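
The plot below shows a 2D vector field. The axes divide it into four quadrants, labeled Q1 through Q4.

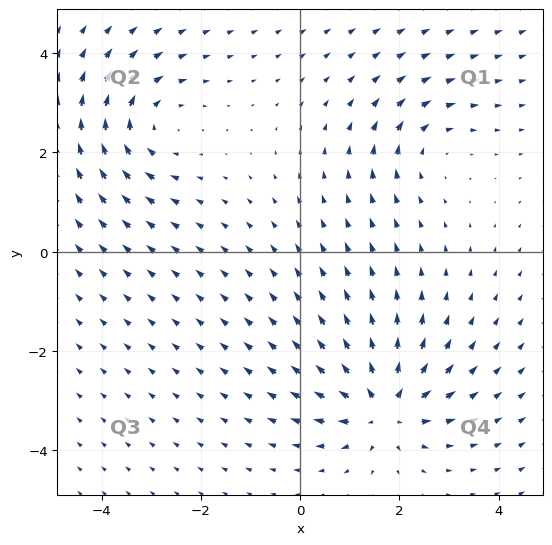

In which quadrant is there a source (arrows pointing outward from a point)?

Q4

The source sits at approximately (1.7, -3.1), which lies in quadrant Q4. The divergence there is about +6, positive as expected for a source.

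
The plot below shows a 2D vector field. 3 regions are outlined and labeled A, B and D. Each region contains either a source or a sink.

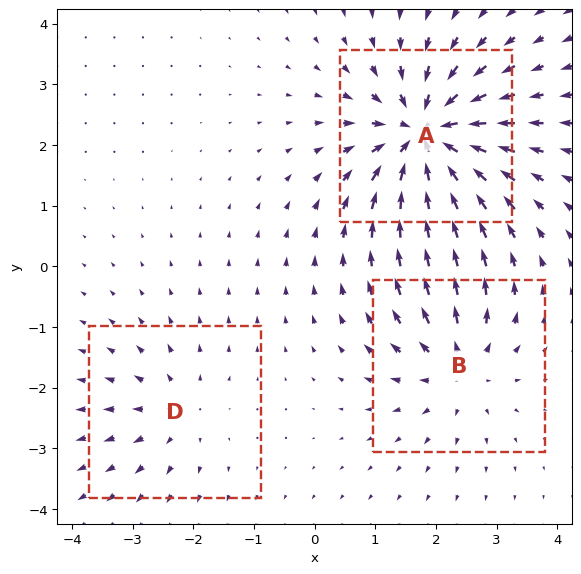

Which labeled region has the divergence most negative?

Divergence at each region's feature centre — A: about -6, B: about +4, D: about +2. Region A is most negative.

A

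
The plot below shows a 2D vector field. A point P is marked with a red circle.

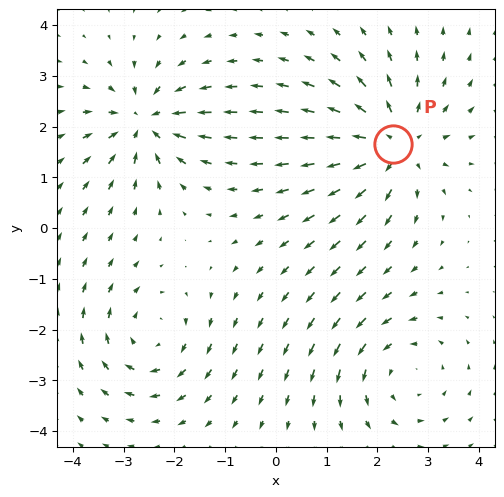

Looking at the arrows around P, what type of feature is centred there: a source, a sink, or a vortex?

At P (2.3, 1.7) the arrows spread outward. Divergence about +5, curl ≈0 — positive divergence with near-zero curl is a source.

source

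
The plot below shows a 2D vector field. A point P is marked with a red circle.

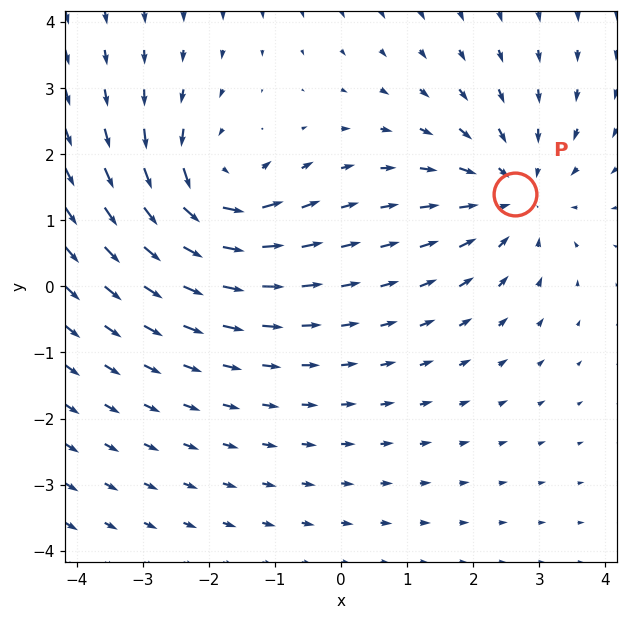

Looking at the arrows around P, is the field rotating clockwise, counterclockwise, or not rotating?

not rotating

Near P at (2.6, 1.4) the arrows show no circulation. The curl there is ≈0.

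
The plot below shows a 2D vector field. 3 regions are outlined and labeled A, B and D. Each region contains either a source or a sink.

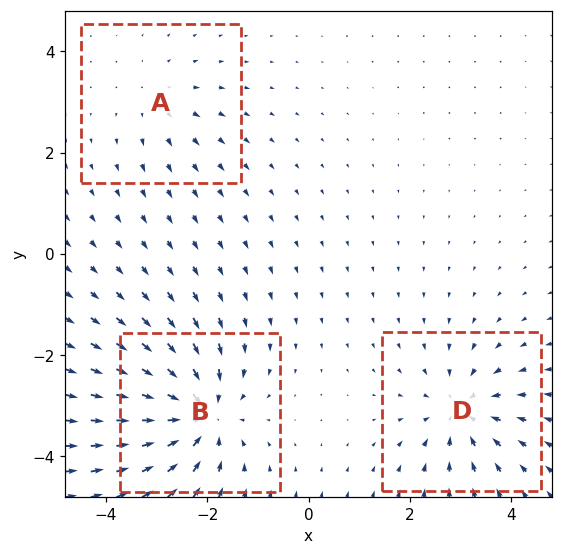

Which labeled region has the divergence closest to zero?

Divergence at each region's feature centre — A: about +2, B: about -5, D: about -4. Region A is closest to zero.

A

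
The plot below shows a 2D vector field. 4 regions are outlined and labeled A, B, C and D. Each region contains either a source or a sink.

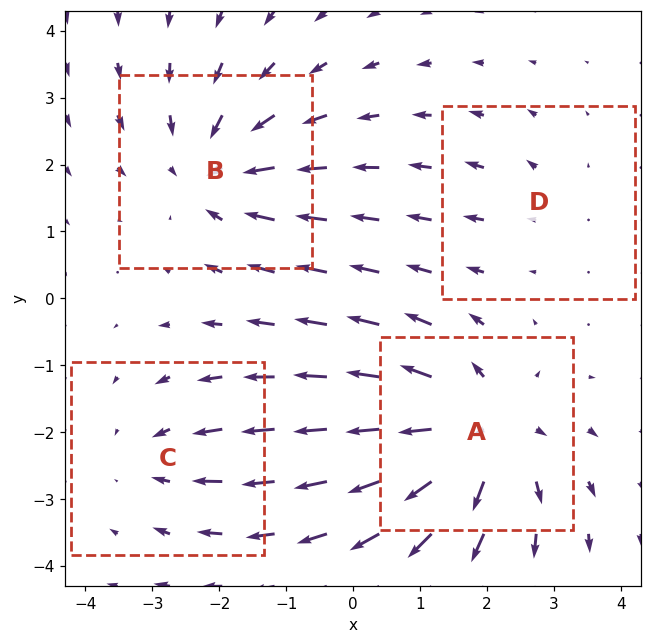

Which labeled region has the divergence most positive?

A

Divergence at each region's feature centre — A: about +6, B: about -5, C: about -3, D: about +2. Region A is most positive.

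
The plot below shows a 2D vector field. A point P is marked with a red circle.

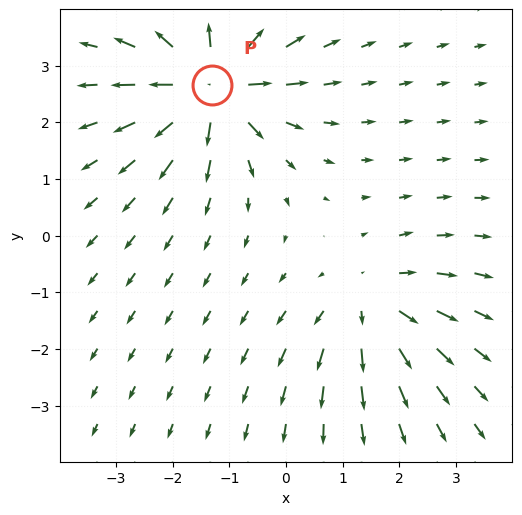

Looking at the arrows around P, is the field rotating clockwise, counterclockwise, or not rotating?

Near P at (-1.3, 2.7) the arrows show no circulation. The curl there is ≈0.

not rotating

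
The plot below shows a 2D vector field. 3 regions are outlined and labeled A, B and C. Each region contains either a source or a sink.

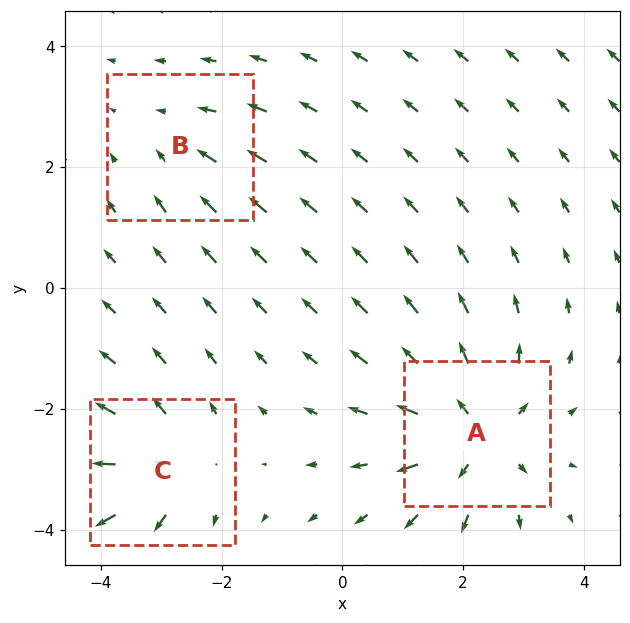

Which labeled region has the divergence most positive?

Divergence at each region's feature centre — A: about +5, B: about -2, C: about +3. Region A is most positive.

A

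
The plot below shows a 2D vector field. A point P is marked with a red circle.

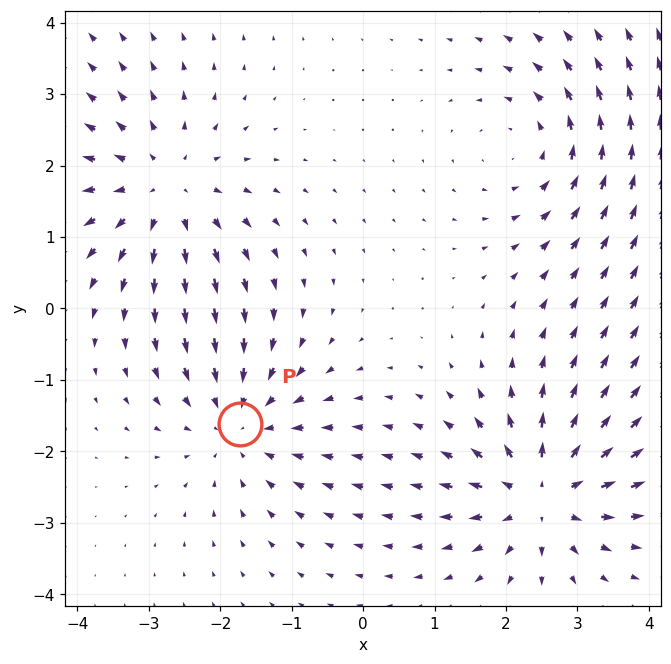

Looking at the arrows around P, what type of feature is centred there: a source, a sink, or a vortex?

sink

At P (-1.7, -1.6) the arrows converge inward. Divergence about -4, curl ≈0 — negative divergence with near-zero curl is a sink.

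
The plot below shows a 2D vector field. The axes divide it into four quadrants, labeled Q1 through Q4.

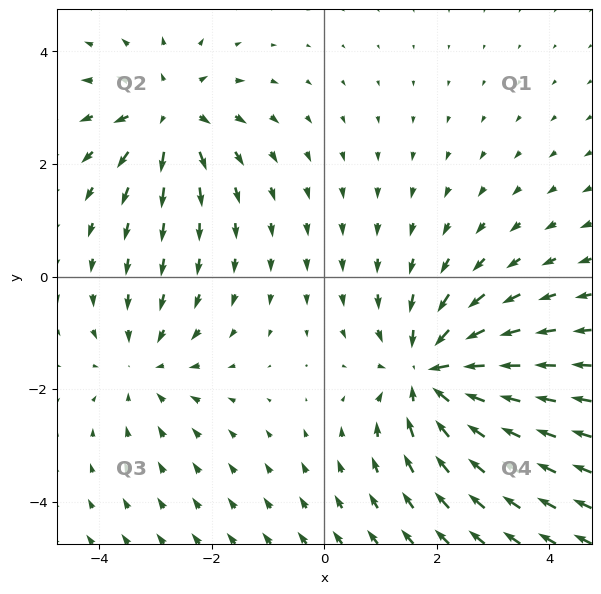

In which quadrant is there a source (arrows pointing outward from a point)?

The source sits at approximately (-2.8, 2.9), which lies in quadrant Q2. The divergence there is about +4, positive as expected for a source.

Q2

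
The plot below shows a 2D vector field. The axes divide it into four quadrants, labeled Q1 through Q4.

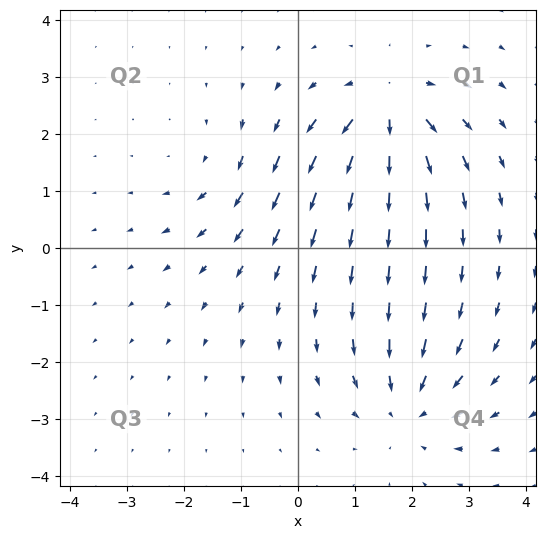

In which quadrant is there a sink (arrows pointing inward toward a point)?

Q4

The sink sits at approximately (2.0, -2.8), which lies in quadrant Q4. The divergence there is about -4, negative as expected for a sink.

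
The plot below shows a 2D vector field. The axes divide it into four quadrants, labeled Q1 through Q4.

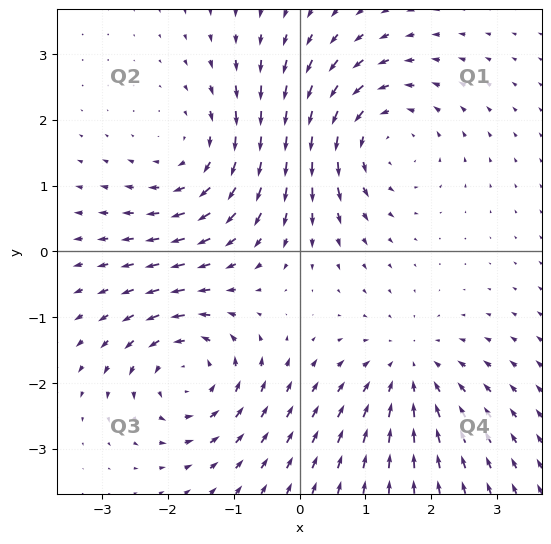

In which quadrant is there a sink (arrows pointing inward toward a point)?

The sink sits at approximately (1.7, -1.8), which lies in quadrant Q4. The divergence there is about -3, negative as expected for a sink.

Q4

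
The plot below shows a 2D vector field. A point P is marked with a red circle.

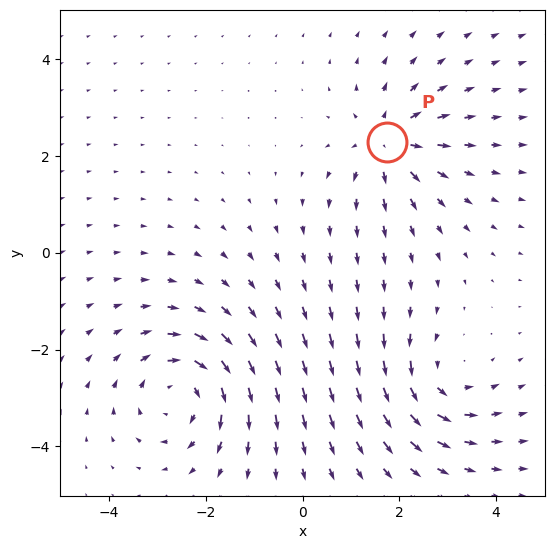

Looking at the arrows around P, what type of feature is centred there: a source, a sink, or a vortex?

At P (1.8, 2.3) the arrows spread outward. Divergence about +5, curl ≈0 — positive divergence with near-zero curl is a source.

source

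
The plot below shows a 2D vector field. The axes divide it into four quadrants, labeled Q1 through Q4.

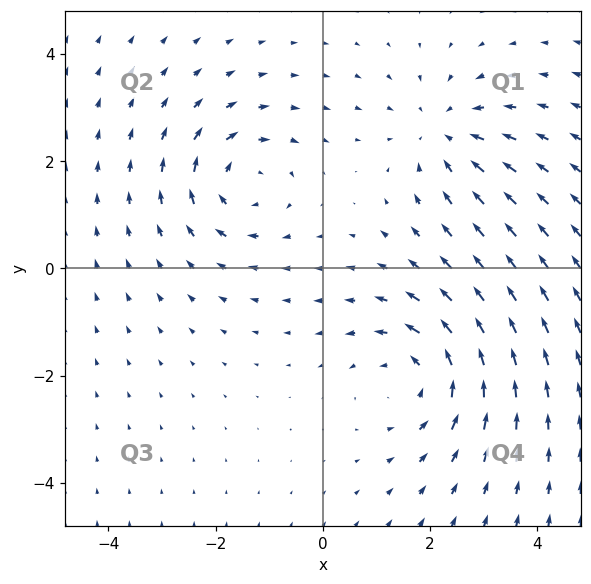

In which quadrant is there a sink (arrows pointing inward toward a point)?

Q1

The sink sits at approximately (2.3, 2.5), which lies in quadrant Q1. The divergence there is about -3, negative as expected for a sink.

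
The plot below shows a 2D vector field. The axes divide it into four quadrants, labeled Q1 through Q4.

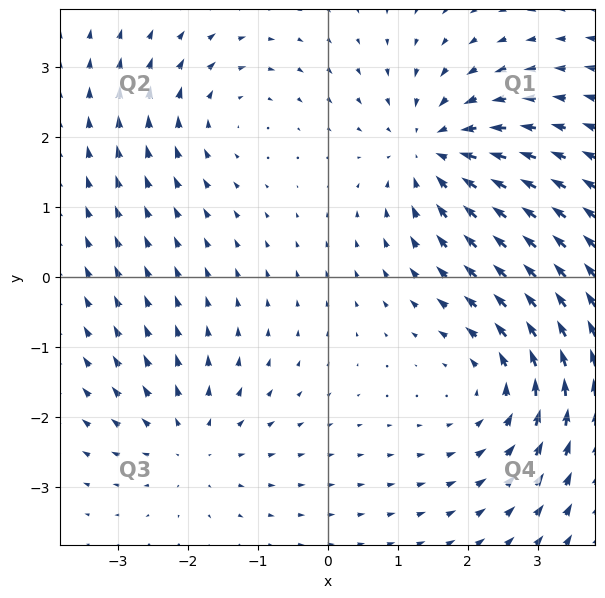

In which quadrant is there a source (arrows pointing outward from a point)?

The source sits at approximately (-1.9, -2.4), which lies in quadrant Q3. The divergence there is about +3, positive as expected for a source.

Q3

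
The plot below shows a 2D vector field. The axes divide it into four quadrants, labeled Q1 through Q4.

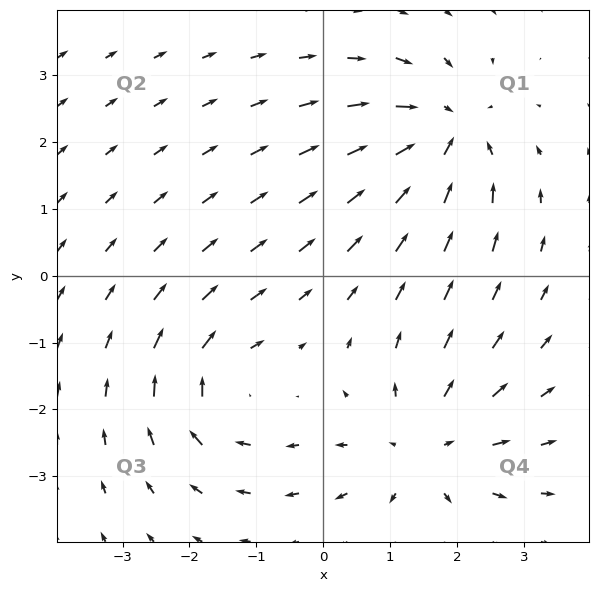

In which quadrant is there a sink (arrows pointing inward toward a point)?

The sink sits at approximately (1.8, 2.1), which lies in quadrant Q1. The divergence there is about -4, negative as expected for a sink.

Q1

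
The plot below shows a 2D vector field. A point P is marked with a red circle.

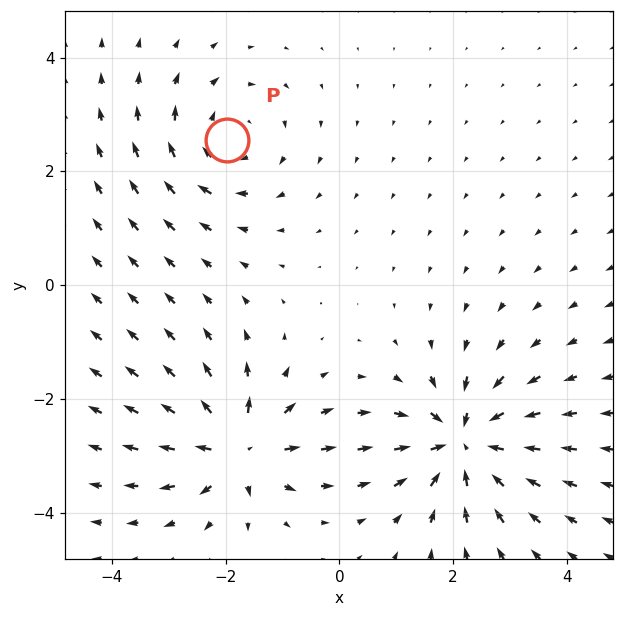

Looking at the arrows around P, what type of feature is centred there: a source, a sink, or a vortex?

vortex

At P (-2.0, 2.6) the arrows circulate clockwise. Divergence ≈0, curl about -4 — near-zero divergence with nonzero curl is a vortex.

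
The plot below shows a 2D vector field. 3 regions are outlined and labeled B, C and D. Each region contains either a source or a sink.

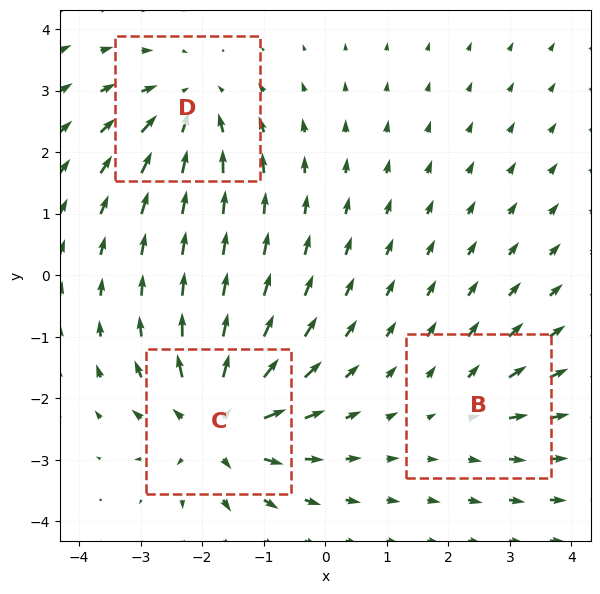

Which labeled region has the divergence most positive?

Divergence at each region's feature centre — B: about +2, C: about +5, D: about -4. Region C is most positive.

C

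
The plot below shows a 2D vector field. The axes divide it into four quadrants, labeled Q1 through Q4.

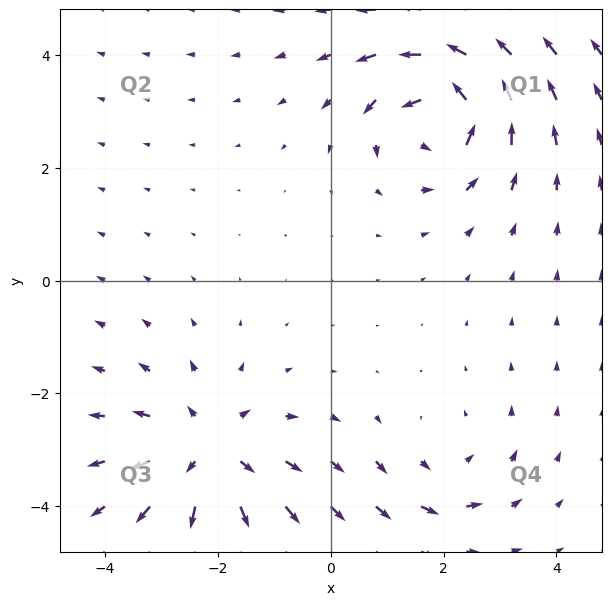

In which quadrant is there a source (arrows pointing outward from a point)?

Q3

The source sits at approximately (-2.2, -3.0), which lies in quadrant Q3. The divergence there is about +4, positive as expected for a source.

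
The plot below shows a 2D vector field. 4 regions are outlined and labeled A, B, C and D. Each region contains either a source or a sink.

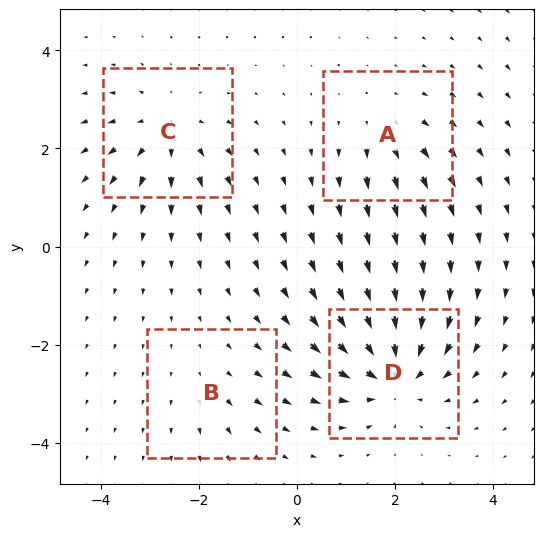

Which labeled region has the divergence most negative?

D

Divergence at each region's feature centre — A: about +3, B: about +2, C: about +5, D: about -7. Region D is most negative.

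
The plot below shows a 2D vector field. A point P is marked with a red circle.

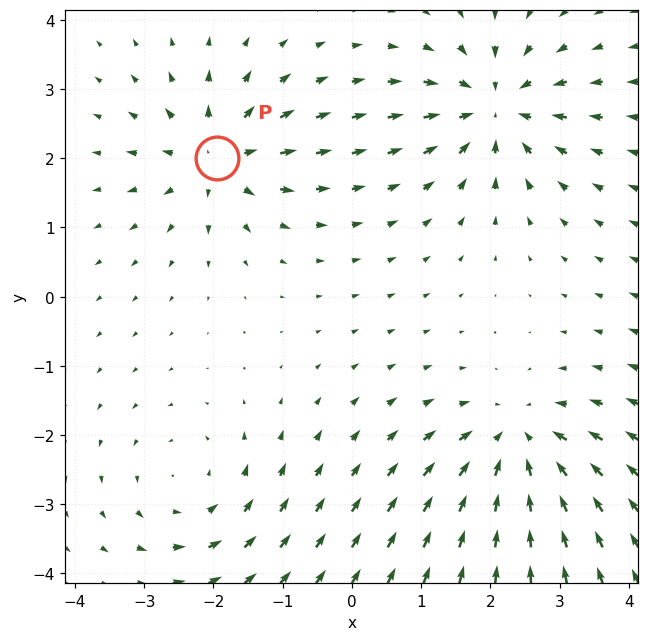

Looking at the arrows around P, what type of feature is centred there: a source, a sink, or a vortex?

source

At P (-2.0, 2.0) the arrows spread outward. Divergence about +6, curl ≈0 — positive divergence with near-zero curl is a source.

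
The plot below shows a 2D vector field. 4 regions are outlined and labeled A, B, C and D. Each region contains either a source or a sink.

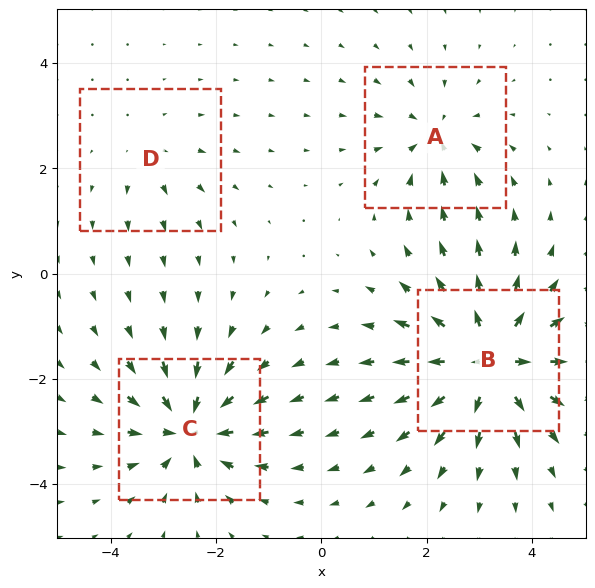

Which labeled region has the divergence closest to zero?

D

Divergence at each region's feature centre — A: about -4, B: about +8, C: about -7, D: about +2. Region D is closest to zero.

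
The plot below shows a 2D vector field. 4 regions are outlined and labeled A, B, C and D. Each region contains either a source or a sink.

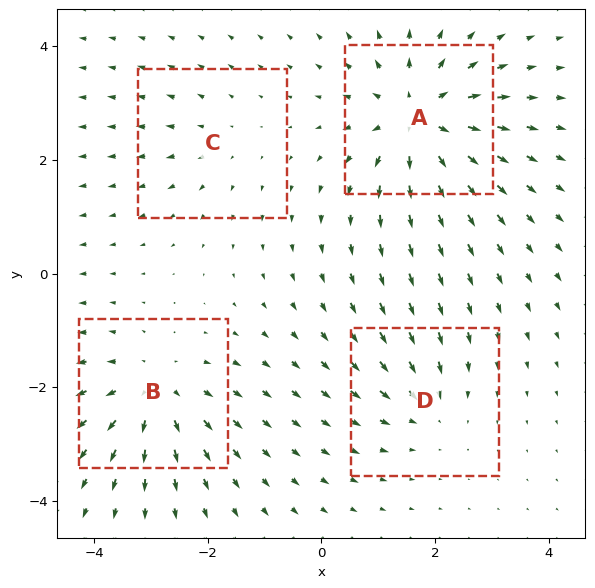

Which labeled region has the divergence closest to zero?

Divergence at each region's feature centre — A: about +6, B: about +5, C: about +2, D: about -3. Region C is closest to zero.

C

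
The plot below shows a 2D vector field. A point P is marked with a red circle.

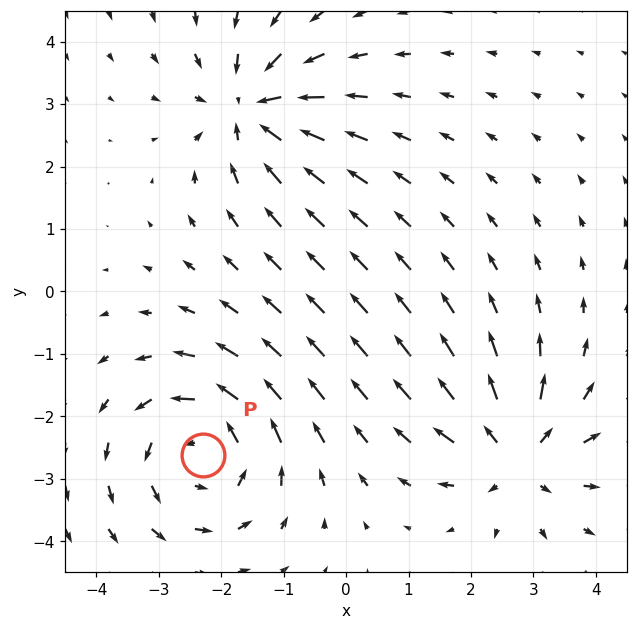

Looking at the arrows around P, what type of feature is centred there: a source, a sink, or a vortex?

At P (-2.3, -2.6) the arrows circulate counterclockwise. Divergence ≈0, curl about +4 — near-zero divergence with nonzero curl is a vortex.

vortex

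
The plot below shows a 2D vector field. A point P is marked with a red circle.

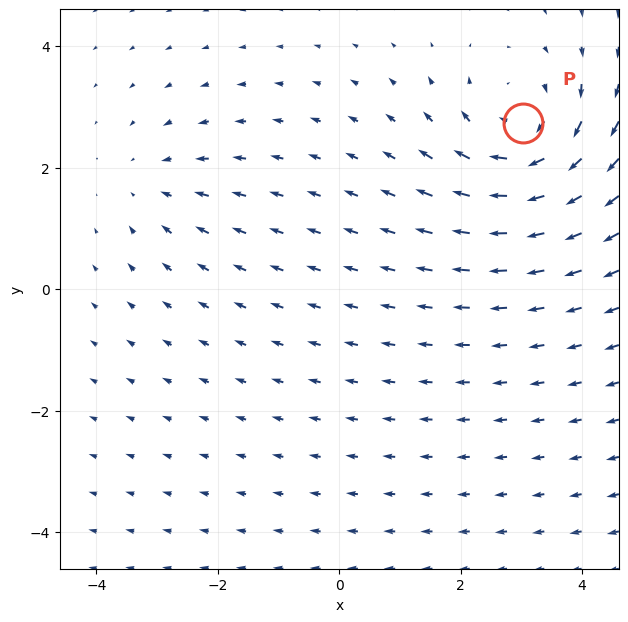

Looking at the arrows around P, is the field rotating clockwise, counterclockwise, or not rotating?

clockwise

Near P at (3.0, 2.7) the arrows circulate clockwise. The curl (z-component) there is about -5; negative curl means clockwise rotation.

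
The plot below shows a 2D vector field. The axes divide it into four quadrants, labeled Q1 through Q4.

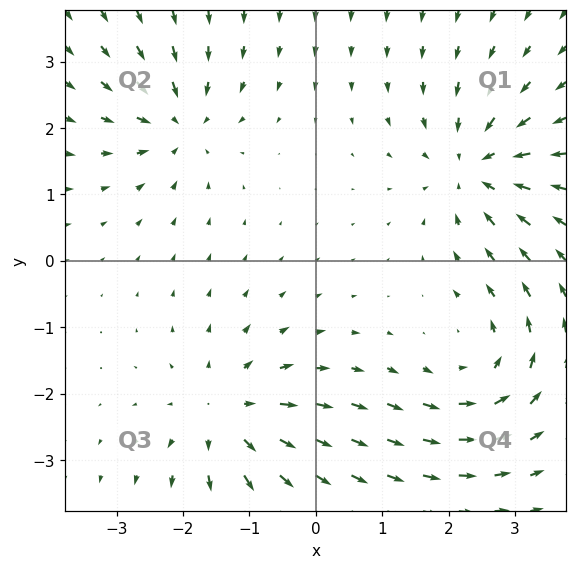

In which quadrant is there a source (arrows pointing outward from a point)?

Q3

The source sits at approximately (-1.3, -2.3), which lies in quadrant Q3. The divergence there is about +5, positive as expected for a source.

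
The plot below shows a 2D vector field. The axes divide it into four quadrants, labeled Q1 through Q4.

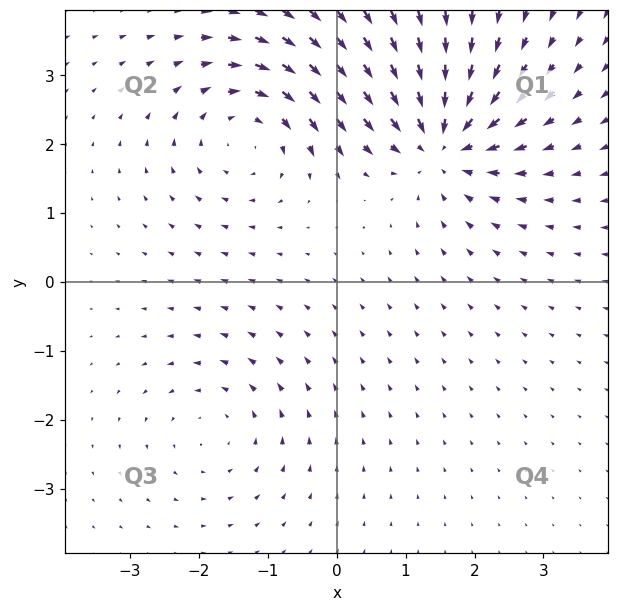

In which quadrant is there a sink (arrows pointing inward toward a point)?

Q1

The sink sits at approximately (1.5, 2.0), which lies in quadrant Q1. The divergence there is about -6, negative as expected for a sink.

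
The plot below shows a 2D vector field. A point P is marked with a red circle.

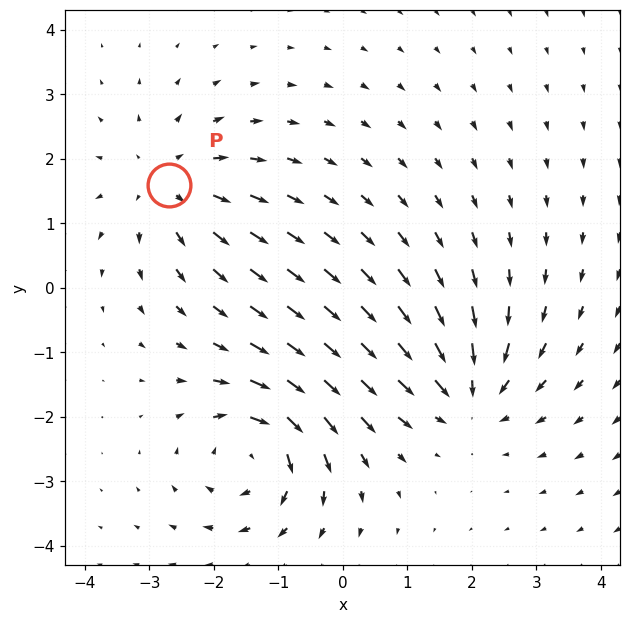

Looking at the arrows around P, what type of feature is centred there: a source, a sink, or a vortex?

At P (-2.7, 1.6) the arrows spread outward. Divergence about +4, curl ≈0 — positive divergence with near-zero curl is a source.

source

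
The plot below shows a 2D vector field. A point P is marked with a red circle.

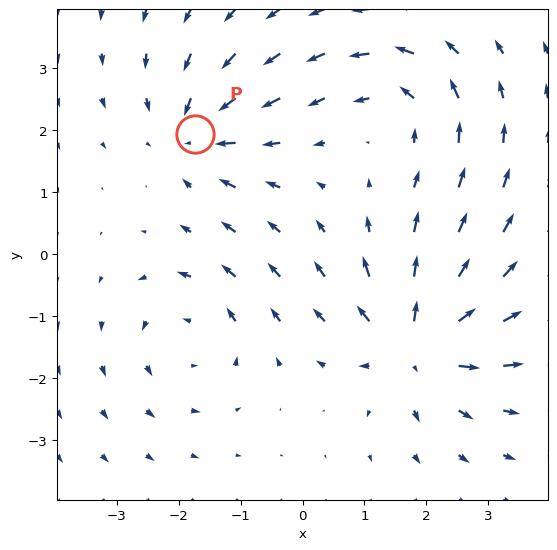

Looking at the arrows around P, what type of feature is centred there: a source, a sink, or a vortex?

At P (-1.7, 1.9) the arrows converge inward. Divergence about -4, curl ≈0 — negative divergence with near-zero curl is a sink.

sink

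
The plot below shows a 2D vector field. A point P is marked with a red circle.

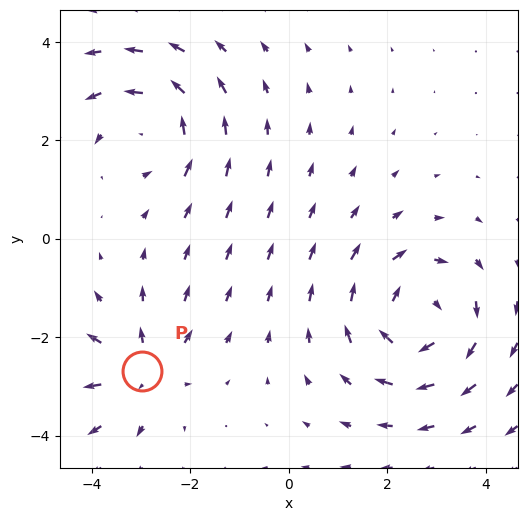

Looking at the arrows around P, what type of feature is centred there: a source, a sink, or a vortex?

At P (-3.0, -2.7) the arrows spread outward. Divergence about +3, curl ≈0 — positive divergence with near-zero curl is a source.

source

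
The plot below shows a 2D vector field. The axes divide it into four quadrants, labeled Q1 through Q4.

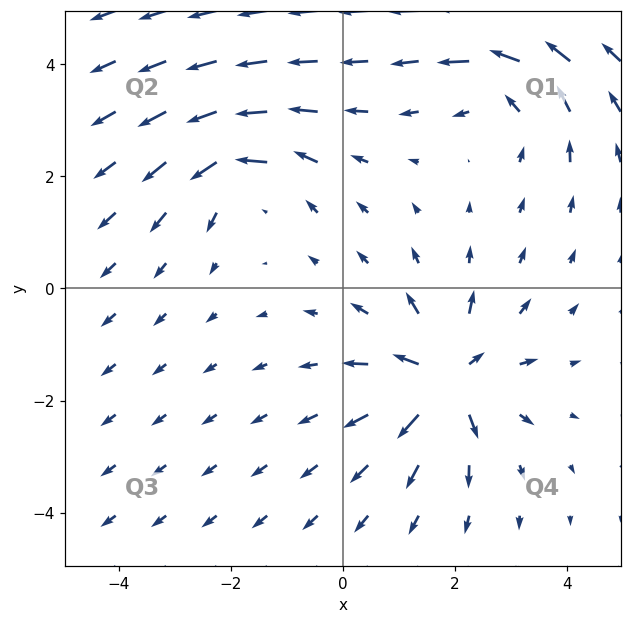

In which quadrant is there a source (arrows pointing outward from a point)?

Q4

The source sits at approximately (1.8, -1.6), which lies in quadrant Q4. The divergence there is about +5, positive as expected for a source.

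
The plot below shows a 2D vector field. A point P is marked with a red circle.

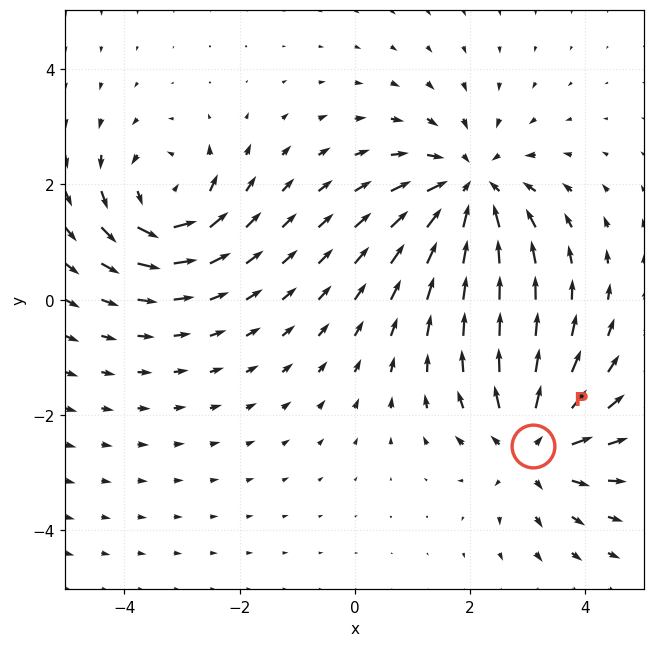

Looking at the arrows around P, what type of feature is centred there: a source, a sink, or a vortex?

At P (3.1, -2.5) the arrows spread outward. Divergence about +4, curl ≈0 — positive divergence with near-zero curl is a source.

source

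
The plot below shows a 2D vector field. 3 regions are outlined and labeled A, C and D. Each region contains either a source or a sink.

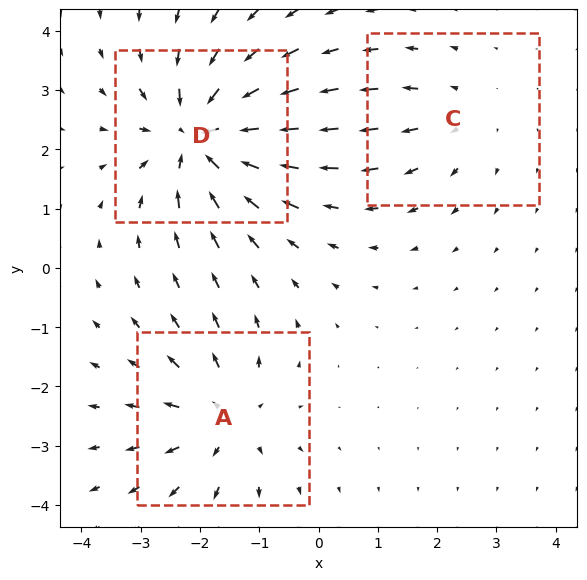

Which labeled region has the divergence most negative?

D

Divergence at each region's feature centre — A: about +3, C: about +2, D: about -5. Region D is most negative.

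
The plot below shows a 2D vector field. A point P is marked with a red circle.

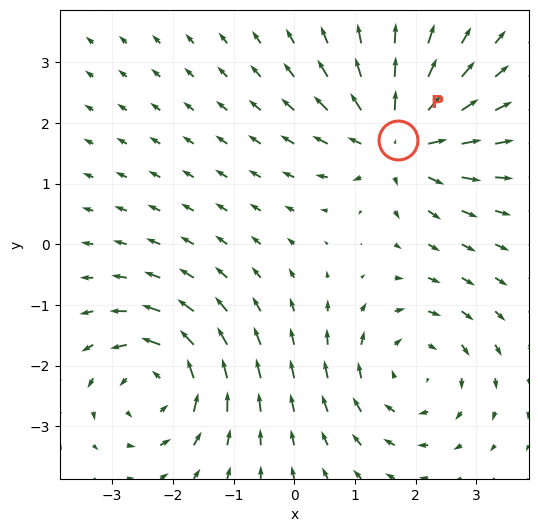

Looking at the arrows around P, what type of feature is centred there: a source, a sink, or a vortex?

At P (1.7, 1.7) the arrows spread outward. Divergence about +5, curl ≈0 — positive divergence with near-zero curl is a source.

source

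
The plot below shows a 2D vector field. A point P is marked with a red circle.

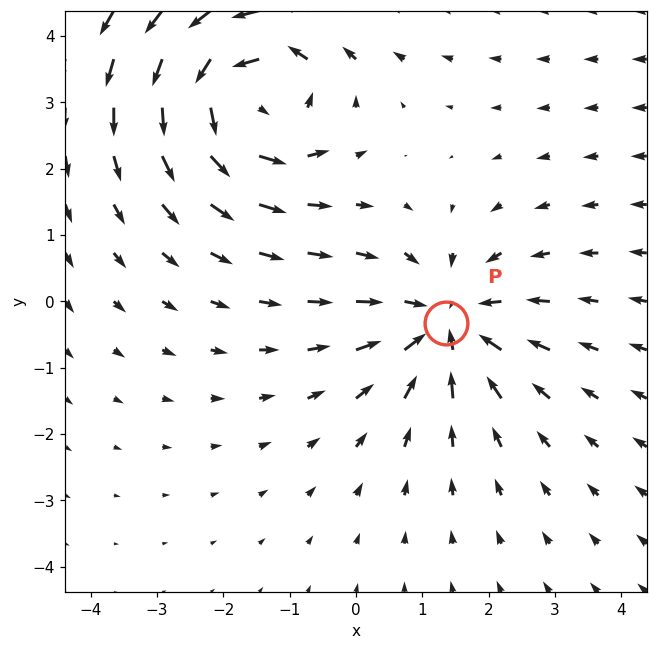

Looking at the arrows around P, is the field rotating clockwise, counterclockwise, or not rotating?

not rotating

Near P at (1.4, -0.3) the arrows show no circulation. The curl there is ≈0.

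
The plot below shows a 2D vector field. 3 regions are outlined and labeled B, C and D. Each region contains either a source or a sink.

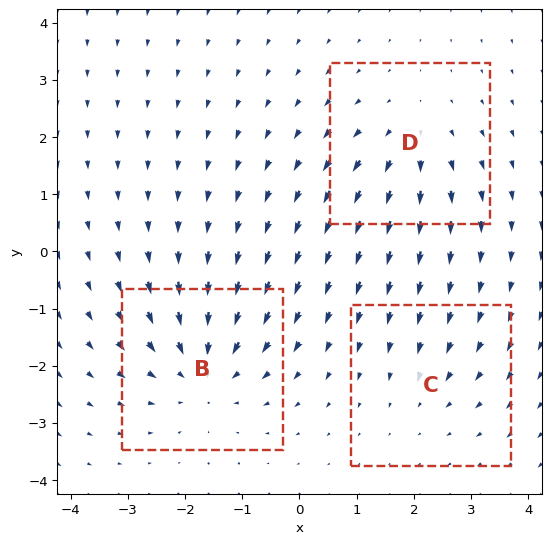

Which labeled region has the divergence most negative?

B

Divergence at each region's feature centre — B: about -4, C: about -2, D: about +3. Region B is most negative.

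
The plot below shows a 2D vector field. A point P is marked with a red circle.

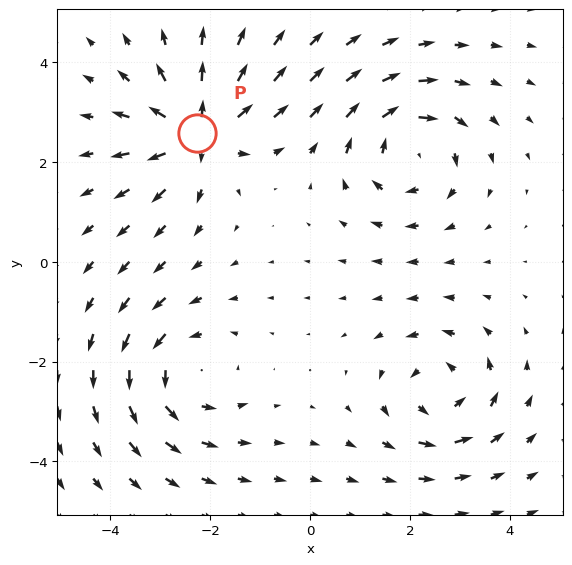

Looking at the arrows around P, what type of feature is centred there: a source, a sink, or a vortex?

source

At P (-2.3, 2.6) the arrows spread outward. Divergence about +5, curl ≈0 — positive divergence with near-zero curl is a source.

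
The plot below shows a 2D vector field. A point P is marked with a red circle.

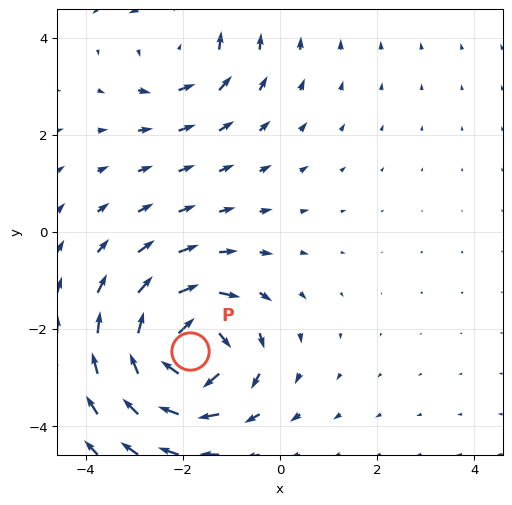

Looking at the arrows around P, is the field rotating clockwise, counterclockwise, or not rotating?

clockwise

Near P at (-1.9, -2.5) the arrows circulate clockwise. The curl (z-component) there is about -5; negative curl means clockwise rotation.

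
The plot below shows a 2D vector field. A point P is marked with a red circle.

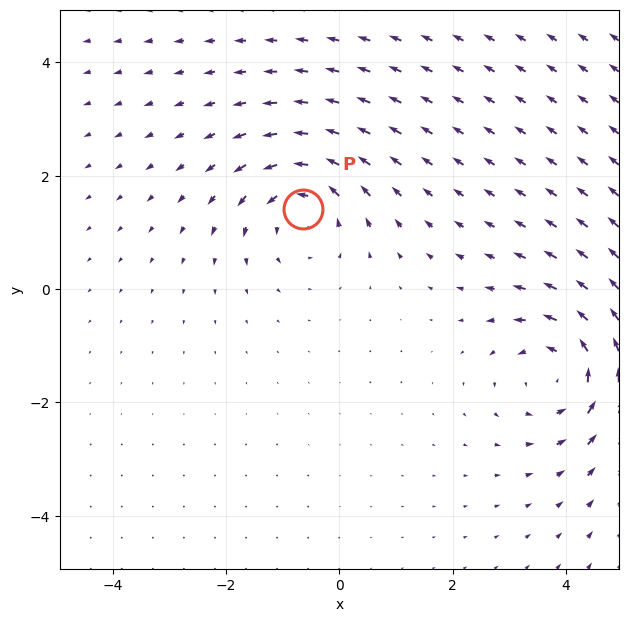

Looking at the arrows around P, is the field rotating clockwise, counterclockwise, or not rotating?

Near P at (-0.6, 1.4) the arrows circulate counterclockwise. The curl (z-component) there is about +4; positive curl means counterclockwise rotation.

counterclockwise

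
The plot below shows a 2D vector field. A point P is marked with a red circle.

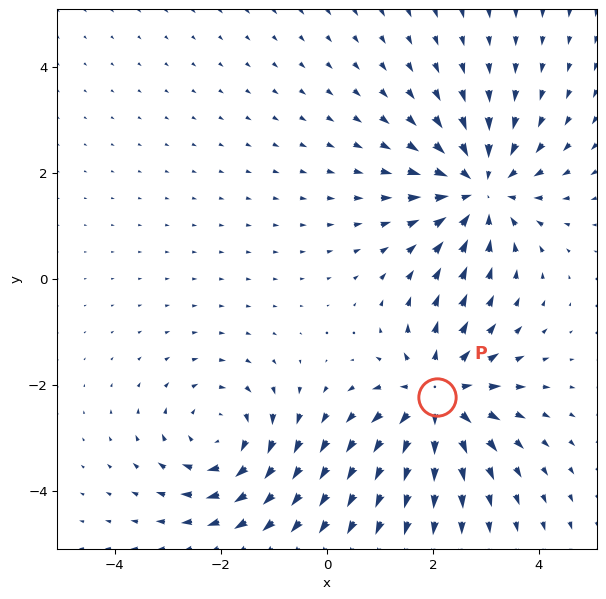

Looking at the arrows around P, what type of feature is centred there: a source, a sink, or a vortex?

At P (2.1, -2.2) the arrows spread outward. Divergence about +5, curl ≈0 — positive divergence with near-zero curl is a source.

source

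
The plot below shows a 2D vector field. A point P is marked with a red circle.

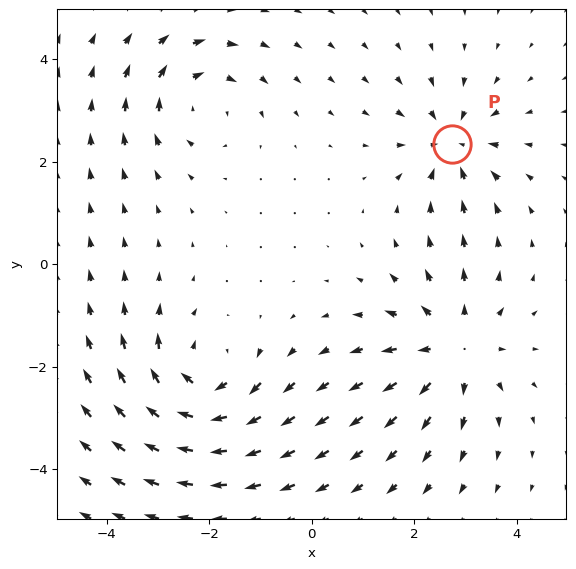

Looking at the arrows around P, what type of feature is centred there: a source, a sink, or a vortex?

At P (2.7, 2.3) the arrows converge inward. Divergence about -5, curl ≈0 — negative divergence with near-zero curl is a sink.

sink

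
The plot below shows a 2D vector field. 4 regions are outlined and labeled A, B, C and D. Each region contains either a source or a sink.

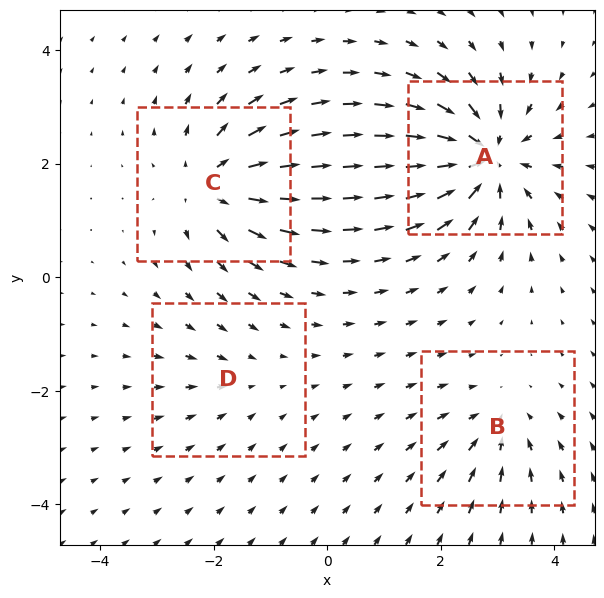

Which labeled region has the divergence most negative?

Divergence at each region's feature centre — A: about -8, B: about -4, C: about +6, D: about -2. Region A is most negative.

A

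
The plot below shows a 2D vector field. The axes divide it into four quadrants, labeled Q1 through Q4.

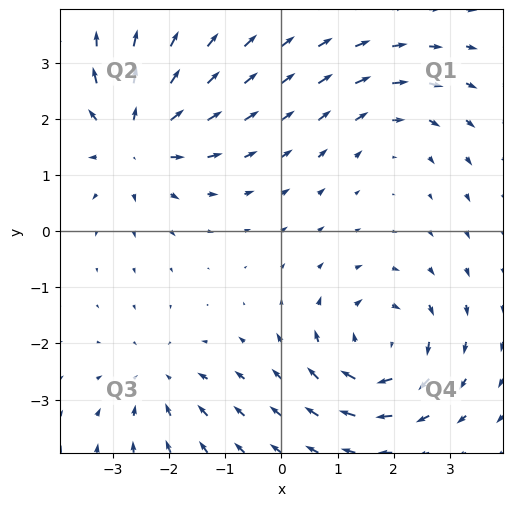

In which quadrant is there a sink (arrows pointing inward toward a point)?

Q3

The sink sits at approximately (-2.2, -2.7), which lies in quadrant Q3. The divergence there is about -3, negative as expected for a sink.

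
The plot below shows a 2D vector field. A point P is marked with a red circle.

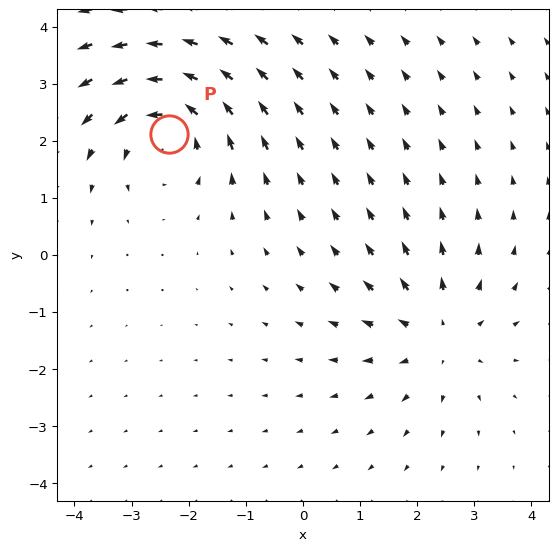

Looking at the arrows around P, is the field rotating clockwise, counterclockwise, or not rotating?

Near P at (-2.3, 2.1) the arrows circulate counterclockwise. The curl (z-component) there is about +5; positive curl means counterclockwise rotation.

counterclockwise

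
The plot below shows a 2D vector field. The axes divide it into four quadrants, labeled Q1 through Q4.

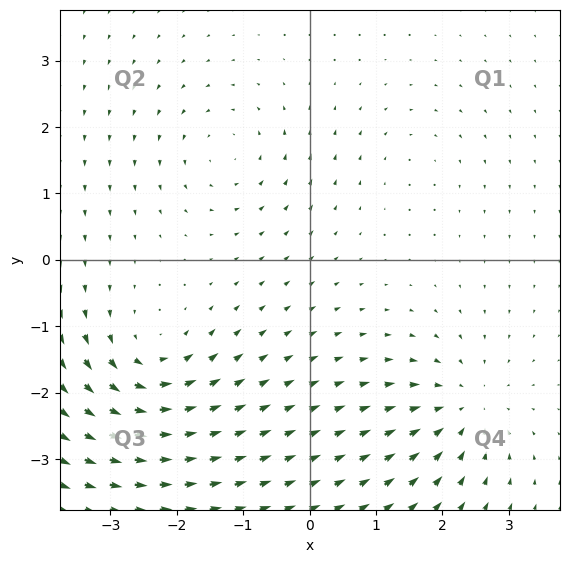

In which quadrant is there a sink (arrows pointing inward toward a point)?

The sink sits at approximately (2.3, -2.2), which lies in quadrant Q4. The divergence there is about -5, negative as expected for a sink.

Q4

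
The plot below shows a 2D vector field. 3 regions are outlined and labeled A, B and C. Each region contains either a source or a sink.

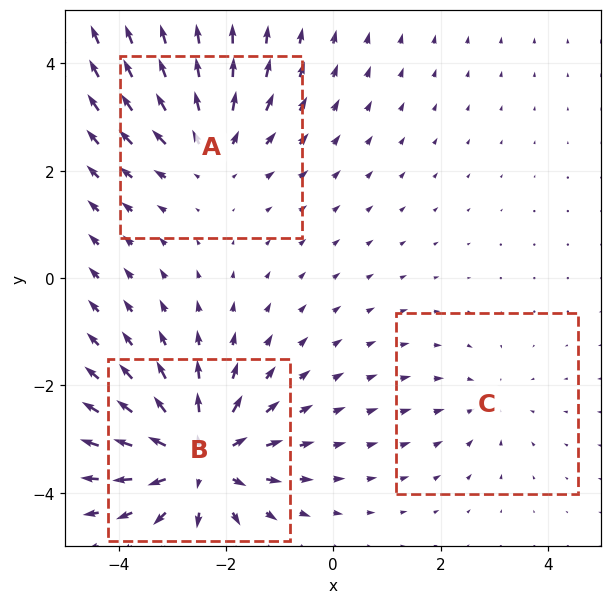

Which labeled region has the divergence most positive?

Divergence at each region's feature centre — A: about +3, B: about +5, C: about -2. Region B is most positive.

B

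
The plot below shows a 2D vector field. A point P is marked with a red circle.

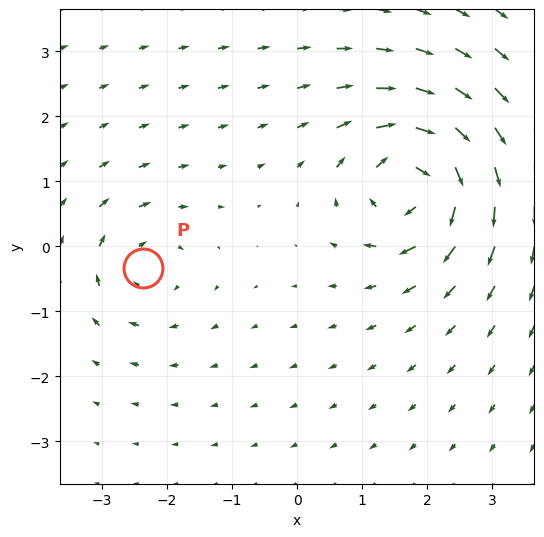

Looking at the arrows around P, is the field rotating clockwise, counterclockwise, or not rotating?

Near P at (-2.4, -0.3) the arrows circulate clockwise. The curl (z-component) there is about -3; negative curl means clockwise rotation.

clockwise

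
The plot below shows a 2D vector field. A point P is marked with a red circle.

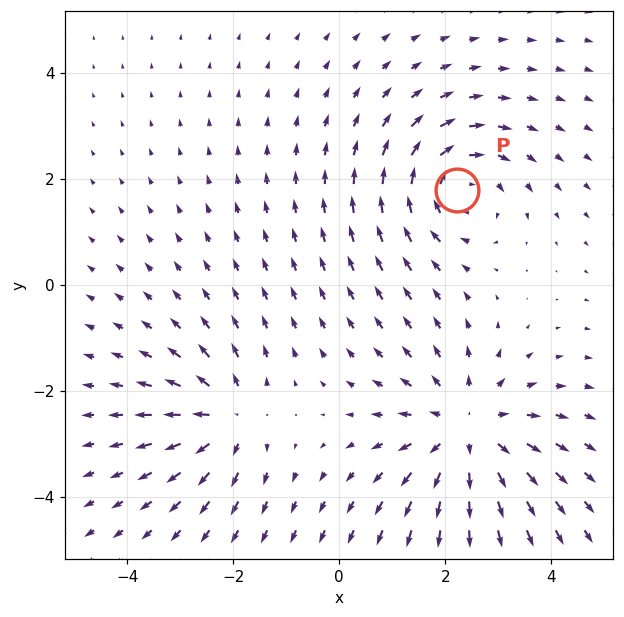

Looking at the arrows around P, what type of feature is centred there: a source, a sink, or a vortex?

vortex

At P (2.2, 1.8) the arrows circulate clockwise. Divergence ≈0, curl about -4 — near-zero divergence with nonzero curl is a vortex.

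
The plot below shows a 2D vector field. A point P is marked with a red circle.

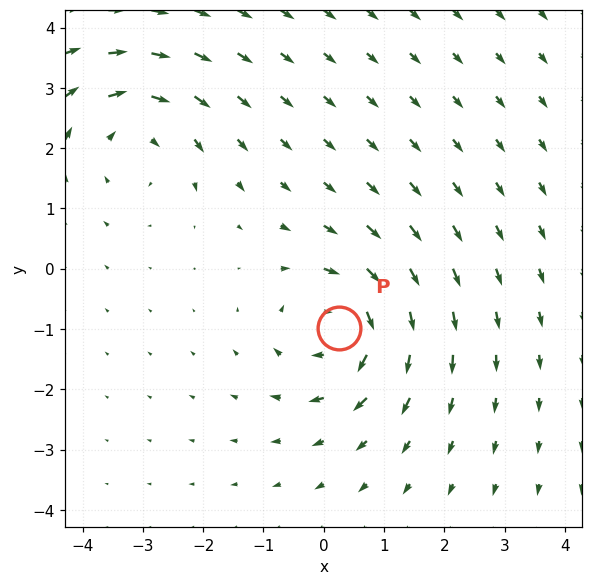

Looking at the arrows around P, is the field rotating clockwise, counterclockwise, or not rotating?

Near P at (0.3, -1.0) the arrows circulate clockwise. The curl (z-component) there is about -5; negative curl means clockwise rotation.

clockwise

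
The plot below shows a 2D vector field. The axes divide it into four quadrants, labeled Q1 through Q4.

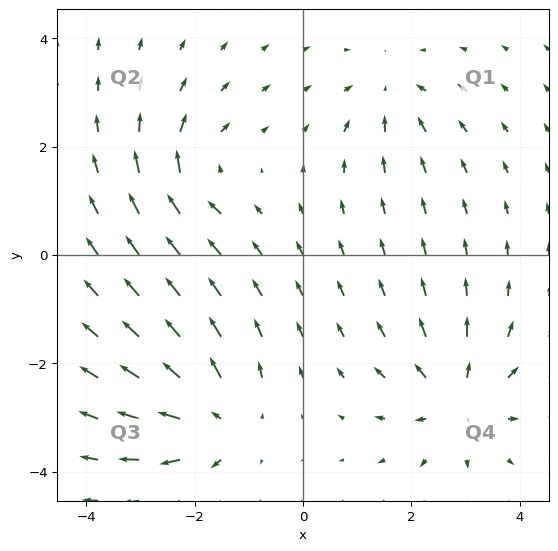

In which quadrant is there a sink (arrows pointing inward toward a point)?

The sink sits at approximately (1.6, 3.0), which lies in quadrant Q1. The divergence there is about -3, negative as expected for a sink.

Q1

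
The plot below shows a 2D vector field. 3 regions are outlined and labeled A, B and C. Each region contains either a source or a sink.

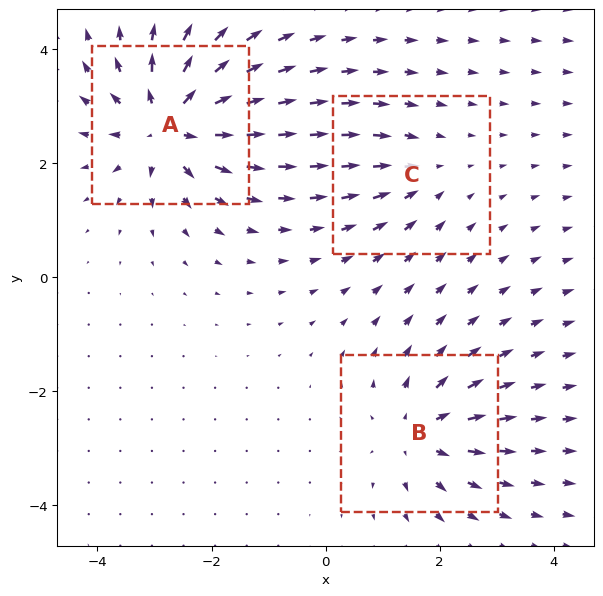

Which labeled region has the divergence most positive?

Divergence at each region's feature centre — A: about +7, B: about +4, C: about -3. Region A is most positive.

A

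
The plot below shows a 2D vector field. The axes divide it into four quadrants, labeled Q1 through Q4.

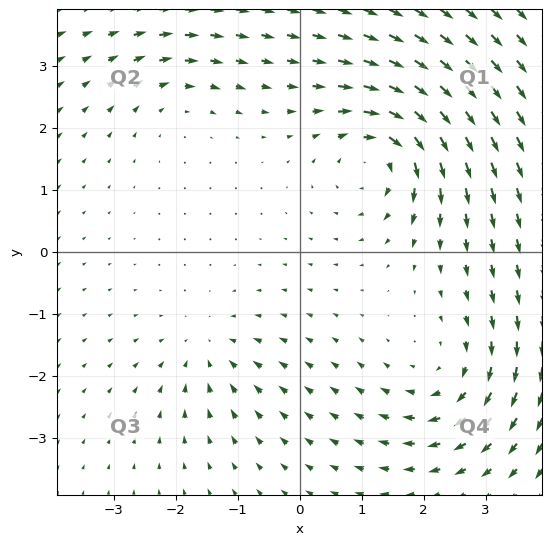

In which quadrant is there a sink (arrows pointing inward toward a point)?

Q3

The sink sits at approximately (-1.5, -1.6), which lies in quadrant Q3. The divergence there is about -4, negative as expected for a sink.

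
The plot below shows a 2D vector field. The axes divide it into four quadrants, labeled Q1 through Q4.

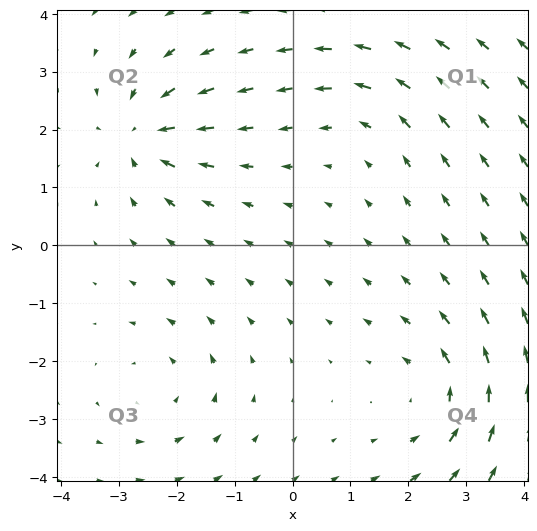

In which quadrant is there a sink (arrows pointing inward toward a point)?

The sink sits at approximately (-2.6, 1.9), which lies in quadrant Q2. The divergence there is about -6, negative as expected for a sink.

Q2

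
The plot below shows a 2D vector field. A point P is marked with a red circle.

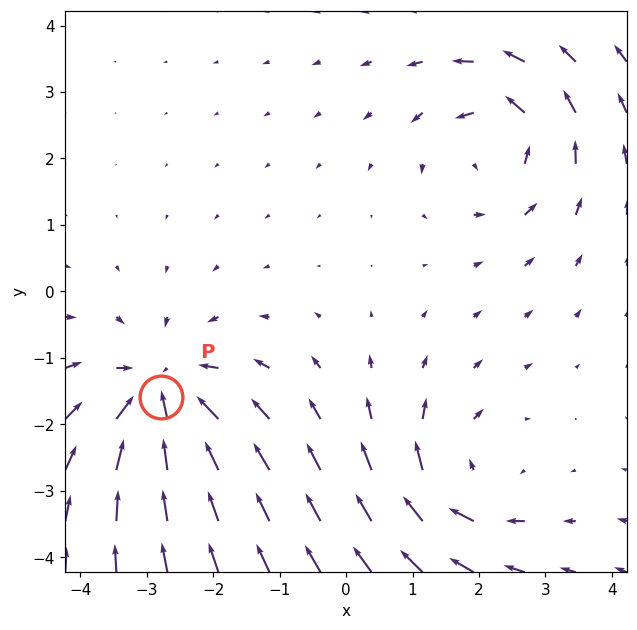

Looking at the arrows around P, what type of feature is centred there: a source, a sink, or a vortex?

At P (-2.8, -1.6) the arrows converge inward. Divergence about -5, curl ≈0 — negative divergence with near-zero curl is a sink.

sink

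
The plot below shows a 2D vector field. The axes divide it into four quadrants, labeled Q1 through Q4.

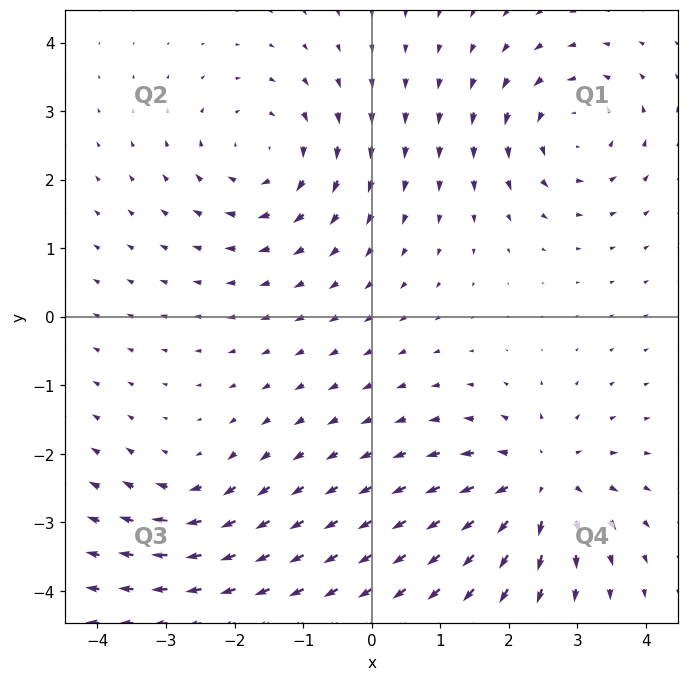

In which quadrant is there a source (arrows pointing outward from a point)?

Q4

The source sits at approximately (2.4, -2.4), which lies in quadrant Q4. The divergence there is about +6, positive as expected for a source.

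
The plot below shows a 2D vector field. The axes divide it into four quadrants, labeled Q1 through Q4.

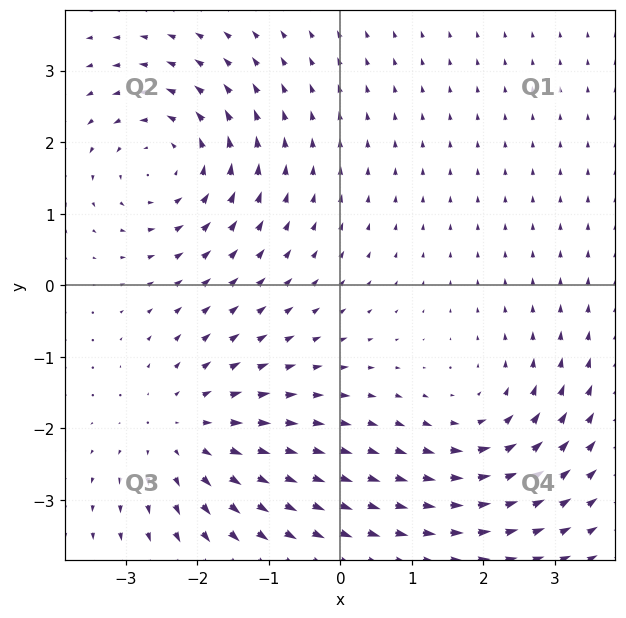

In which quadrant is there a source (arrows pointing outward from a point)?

The source sits at approximately (-2.2, -2.0), which lies in quadrant Q3. The divergence there is about +4, positive as expected for a source.

Q3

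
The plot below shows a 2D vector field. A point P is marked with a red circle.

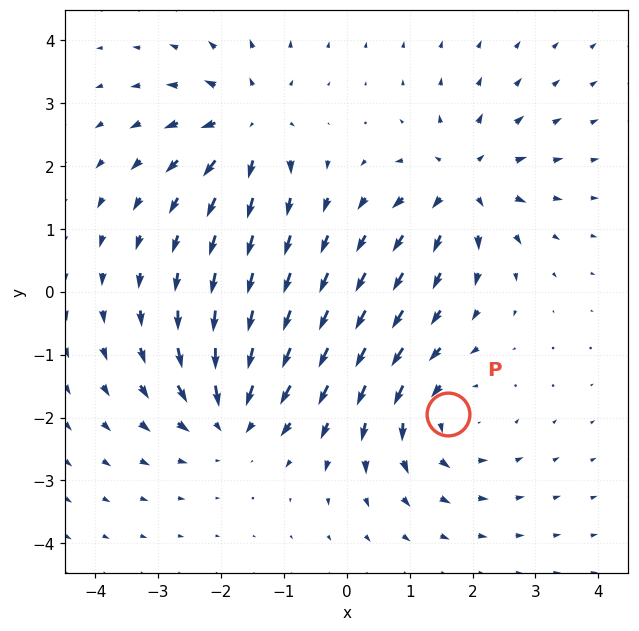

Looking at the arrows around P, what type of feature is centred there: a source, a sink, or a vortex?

vortex

At P (1.6, -1.9) the arrows circulate counterclockwise. Divergence ≈0, curl about +4 — near-zero divergence with nonzero curl is a vortex.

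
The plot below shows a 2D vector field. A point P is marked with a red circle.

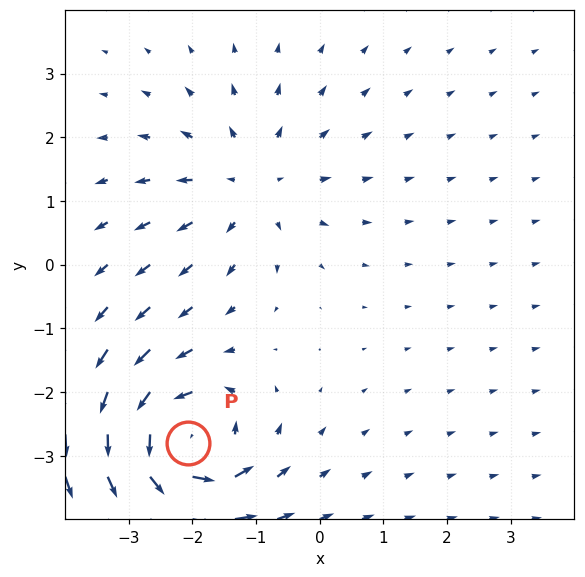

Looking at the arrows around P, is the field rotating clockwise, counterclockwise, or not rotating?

counterclockwise

Near P at (-2.1, -2.8) the arrows circulate counterclockwise. The curl (z-component) there is about +5; positive curl means counterclockwise rotation.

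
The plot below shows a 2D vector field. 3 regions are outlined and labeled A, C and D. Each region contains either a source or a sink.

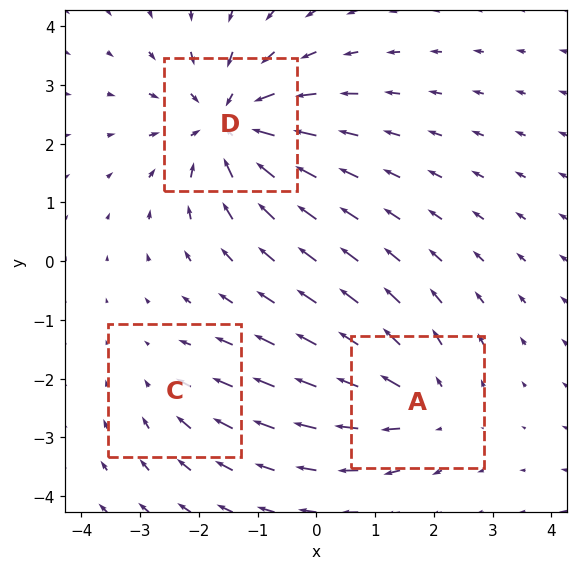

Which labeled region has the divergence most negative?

Divergence at each region's feature centre — A: about +3, C: about -2, D: about -5. Region D is most negative.

D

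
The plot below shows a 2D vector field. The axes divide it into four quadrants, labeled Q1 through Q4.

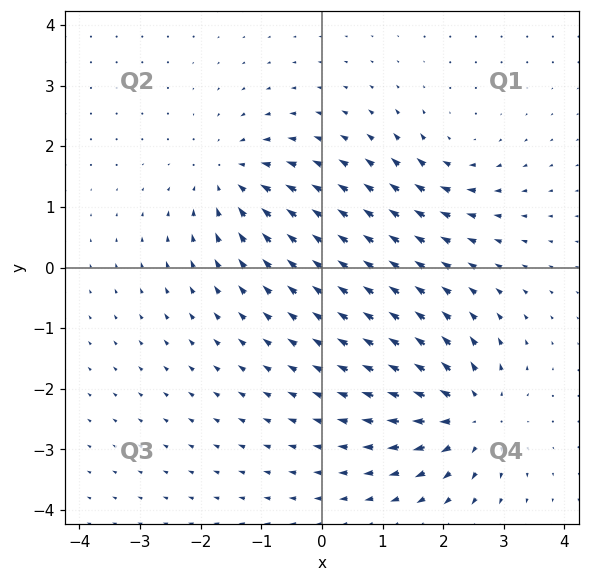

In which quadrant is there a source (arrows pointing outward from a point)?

The source sits at approximately (2.5, -2.4), which lies in quadrant Q4. The divergence there is about +6, positive as expected for a source.

Q4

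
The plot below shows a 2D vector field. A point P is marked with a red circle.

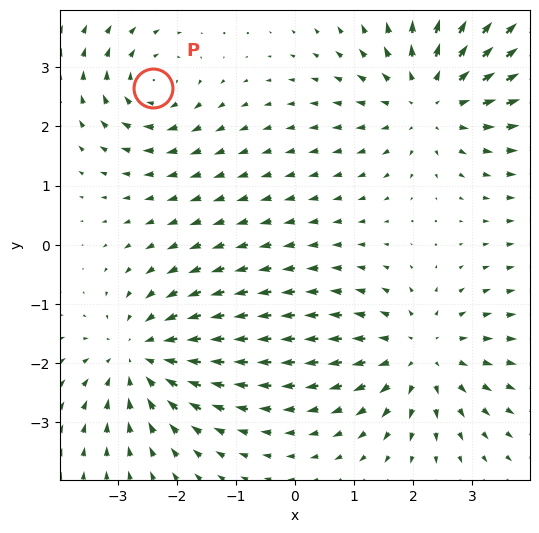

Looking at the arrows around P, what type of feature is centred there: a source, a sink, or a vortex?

At P (-2.4, 2.6) the arrows circulate clockwise. Divergence ≈0, curl about -4 — near-zero divergence with nonzero curl is a vortex.

vortex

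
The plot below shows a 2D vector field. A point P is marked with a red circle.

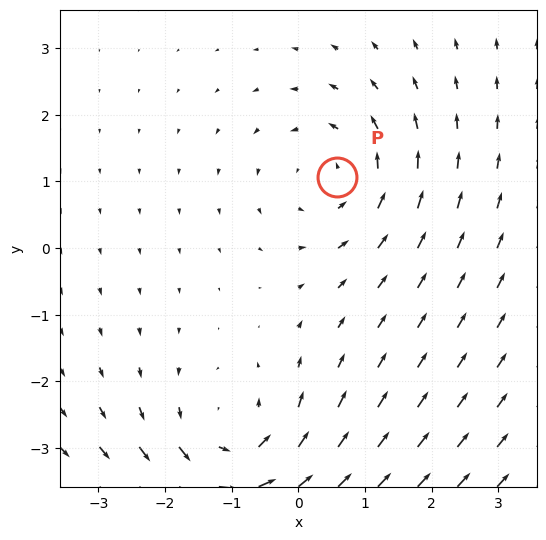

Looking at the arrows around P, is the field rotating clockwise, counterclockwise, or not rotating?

Near P at (0.6, 1.1) the arrows circulate counterclockwise. The curl (z-component) there is about +3; positive curl means counterclockwise rotation.

counterclockwise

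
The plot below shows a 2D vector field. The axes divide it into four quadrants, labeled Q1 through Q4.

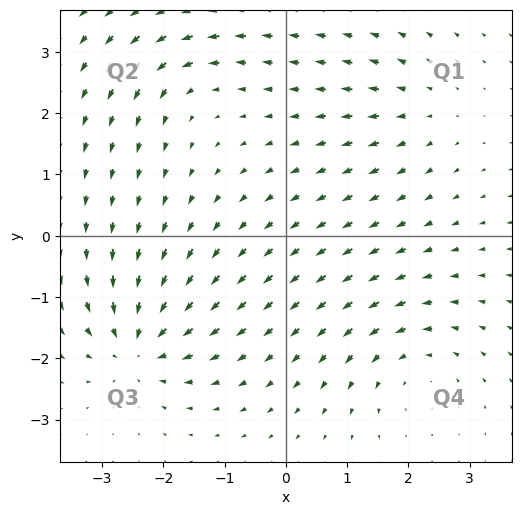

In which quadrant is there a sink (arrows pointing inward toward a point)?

Q3

The sink sits at approximately (-2.4, -1.8), which lies in quadrant Q3. The divergence there is about -6, negative as expected for a sink.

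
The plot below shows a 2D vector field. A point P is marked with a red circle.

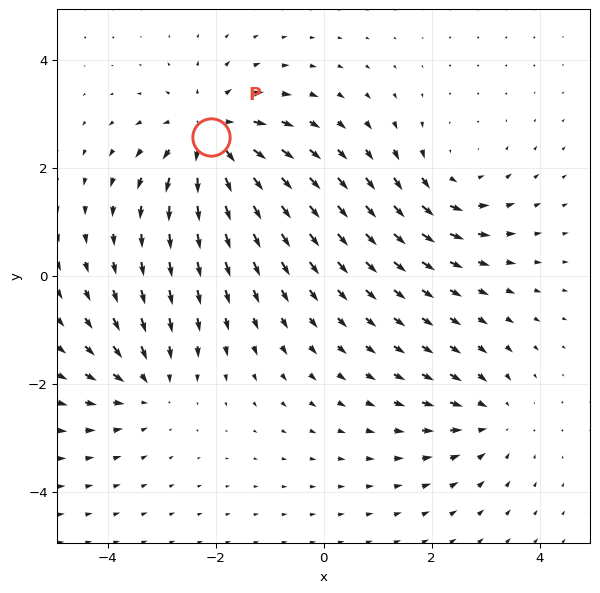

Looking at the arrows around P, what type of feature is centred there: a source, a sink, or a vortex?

source

At P (-2.1, 2.6) the arrows spread outward. Divergence about +5, curl ≈0 — positive divergence with near-zero curl is a source.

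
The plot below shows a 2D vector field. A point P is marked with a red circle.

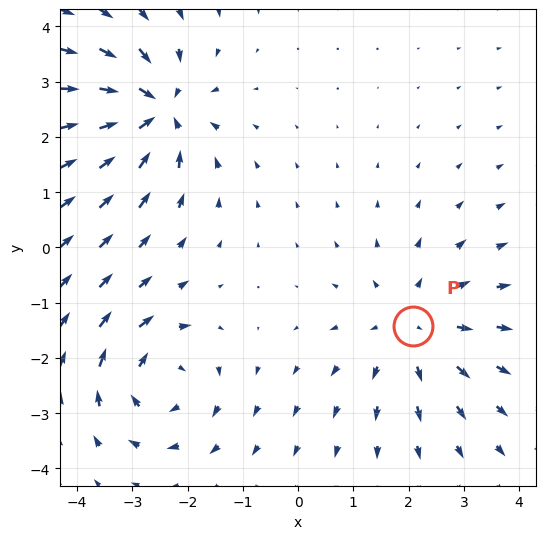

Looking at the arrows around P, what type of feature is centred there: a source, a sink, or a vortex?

source

At P (2.1, -1.4) the arrows spread outward. Divergence about +2, curl ≈0 — positive divergence with near-zero curl is a source.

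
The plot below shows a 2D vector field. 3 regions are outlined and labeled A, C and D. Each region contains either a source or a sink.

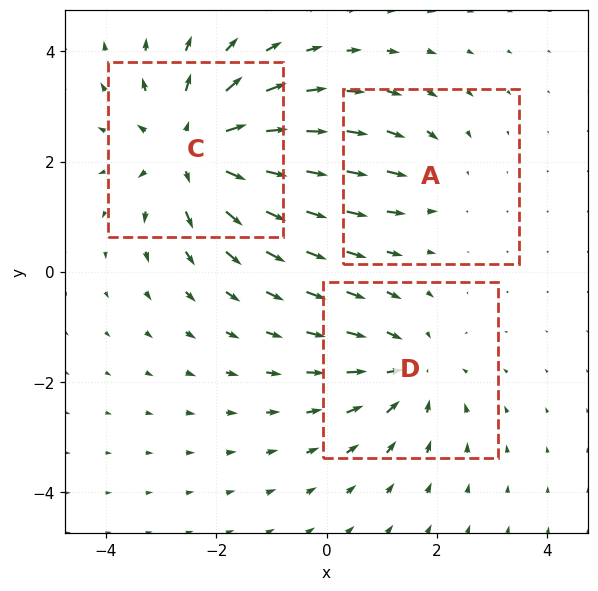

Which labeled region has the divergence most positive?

Divergence at each region's feature centre — A: about -2, C: about +4, D: about -3. Region C is most positive.

C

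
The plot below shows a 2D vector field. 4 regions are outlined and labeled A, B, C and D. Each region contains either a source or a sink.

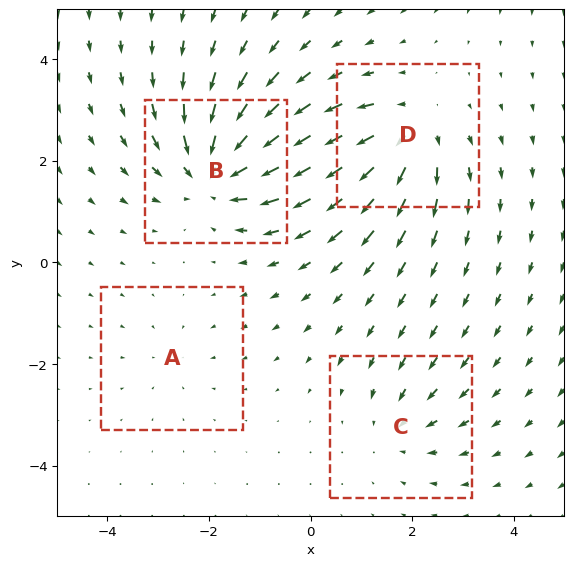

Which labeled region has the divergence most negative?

B

Divergence at each region's feature centre — A: about -2, B: about -7, C: about -3, D: about +5. Region B is most negative.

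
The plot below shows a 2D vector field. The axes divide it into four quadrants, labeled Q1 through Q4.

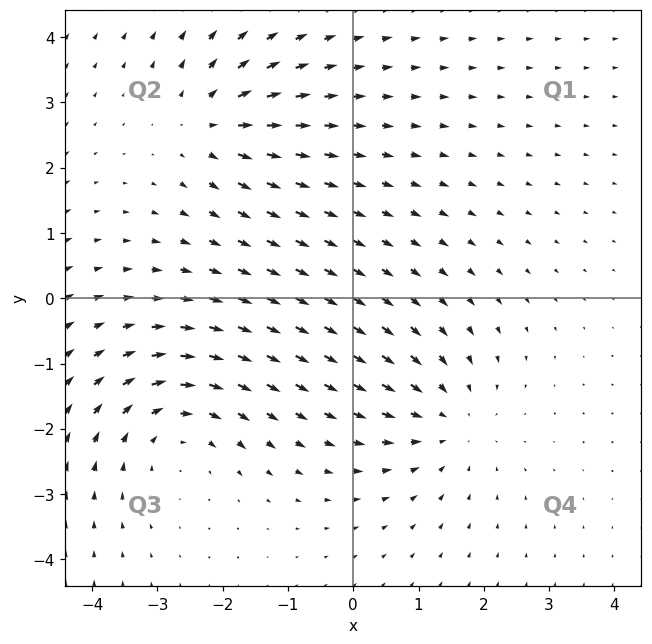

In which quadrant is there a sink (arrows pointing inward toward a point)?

Q4

The sink sits at approximately (1.5, -1.9), which lies in quadrant Q4. The divergence there is about -3, negative as expected for a sink.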